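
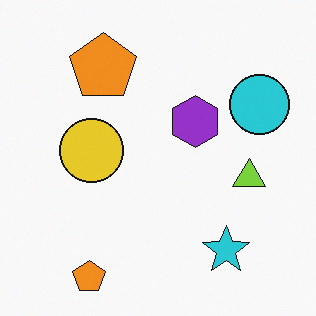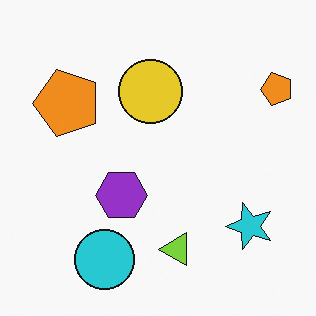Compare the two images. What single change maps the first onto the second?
The second image is the first transposed (reflected across the top-left ↔ bottom-right diagonal).

Shapes have swapped their row and column positions — what was in the top-right is now in the bottom-left — a diagonal reflection.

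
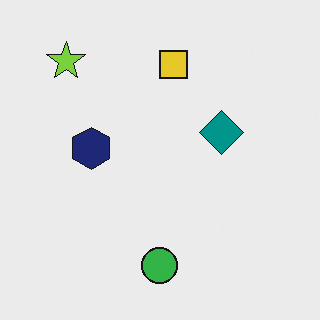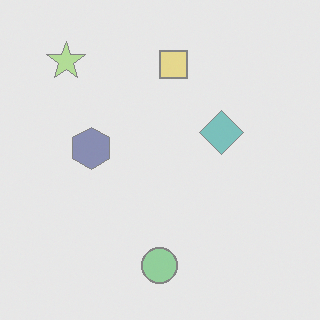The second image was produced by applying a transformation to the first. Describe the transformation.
Washed out (contrast reduced).

Tones are pushed toward mid-grey across the whole image — a global contrast change.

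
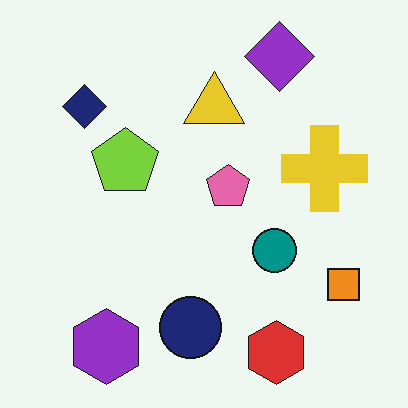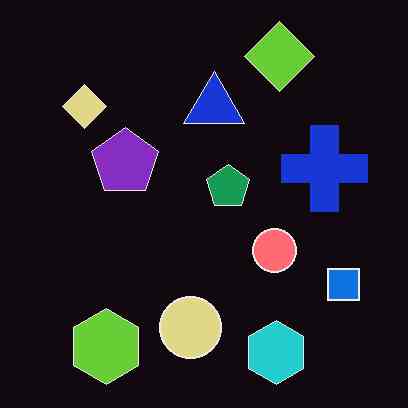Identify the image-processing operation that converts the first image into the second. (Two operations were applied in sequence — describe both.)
It was given moderate JPEG compression, then color-inverted (negative).

Blocky 8×8 compression artifacts appear around shape edges and the flat background shows ringing — characteristic JPEG degradation. The light background has become dark and every shape's color is its complement — a photographic negative.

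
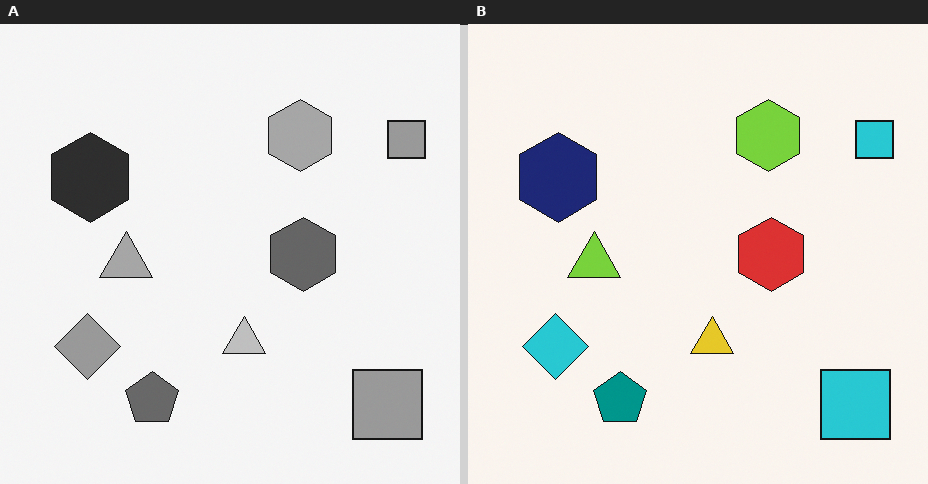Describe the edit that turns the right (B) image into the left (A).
It was converted to grayscale.

All color is removed — every shape is now a shade of grey.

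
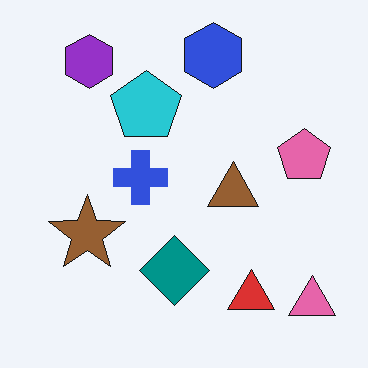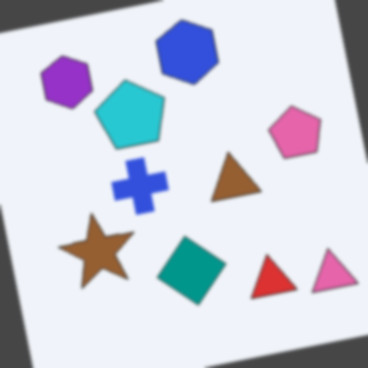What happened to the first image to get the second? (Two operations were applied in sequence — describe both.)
This is the original image rotated counter-clockwise by a small amount, then slightly softened.

Every shape is tilted by the same angle and the image corners show triangular fill wedges — a whole-image rotation by a non-right angle. Shape edges and outlines are uniformly softened across the whole image.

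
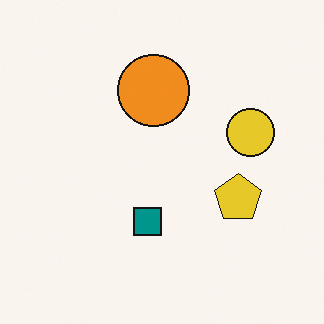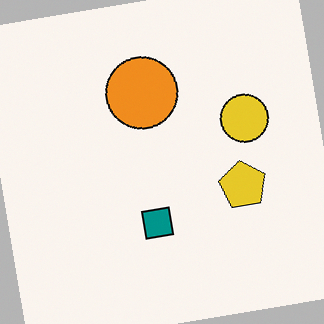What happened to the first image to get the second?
The second image is the first rotated counter-clockwise by a small amount.

Every shape is tilted by the same angle and the image corners show triangular fill wedges — a whole-image rotation by a non-right angle.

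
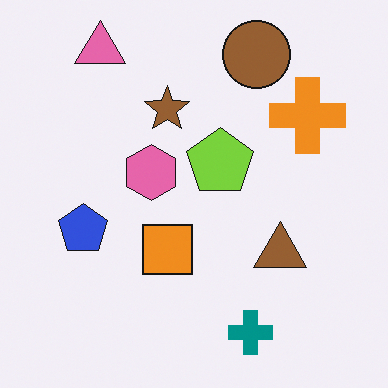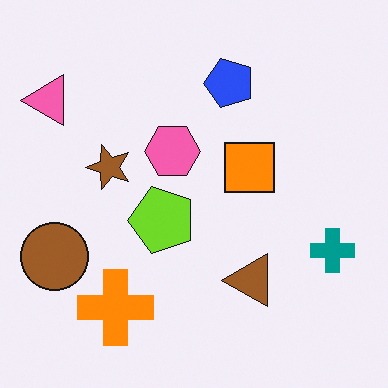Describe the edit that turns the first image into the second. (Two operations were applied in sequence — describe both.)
The second image is the first transposed (reflected across the top-left ↔ bottom-right diagonal), then slightly oversaturated.

Shapes have swapped their row and column positions — what was in the top-right is now in the bottom-left — a diagonal reflection. All colors are more vivid — a global saturation change.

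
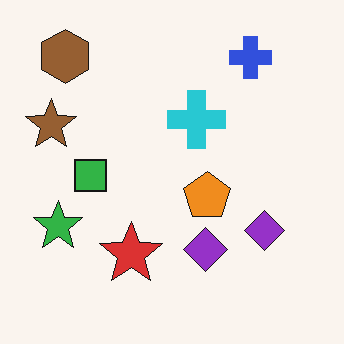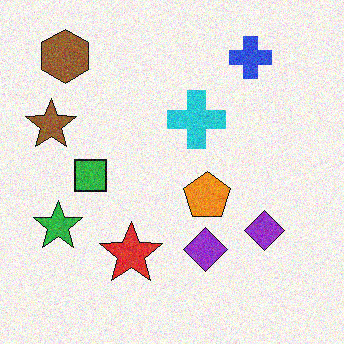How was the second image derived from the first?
The image was degraded with visible gaussian noise.

Random speckle covers the whole image, including the flat background.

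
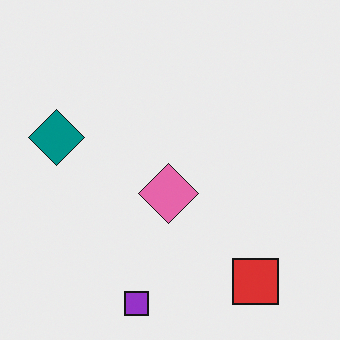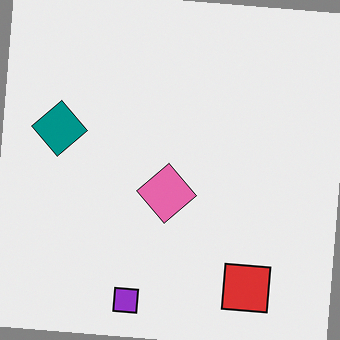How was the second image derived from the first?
The transformation is: rotated clockwise by a few degrees.

Every shape is tilted by the same angle and the image corners show triangular fill wedges — a whole-image rotation by a non-right angle.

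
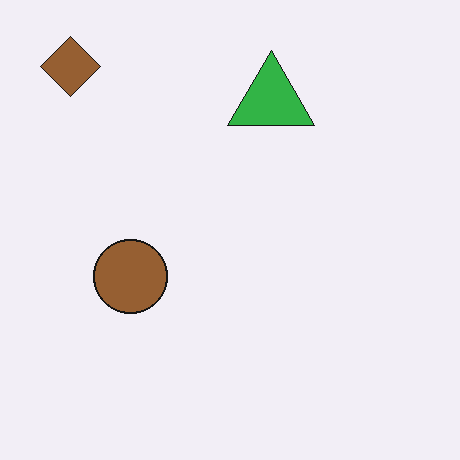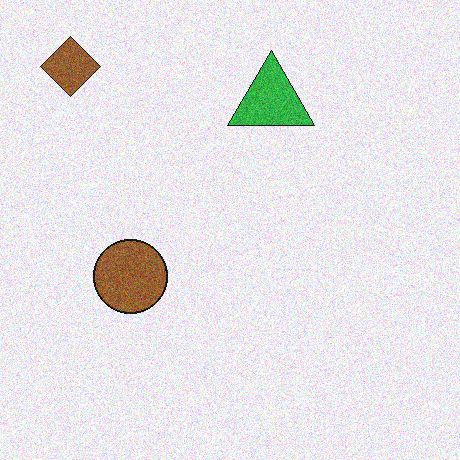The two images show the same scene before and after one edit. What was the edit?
The second image is the first degraded with moderate additive noise.

Random speckle covers the whole image, including the flat background.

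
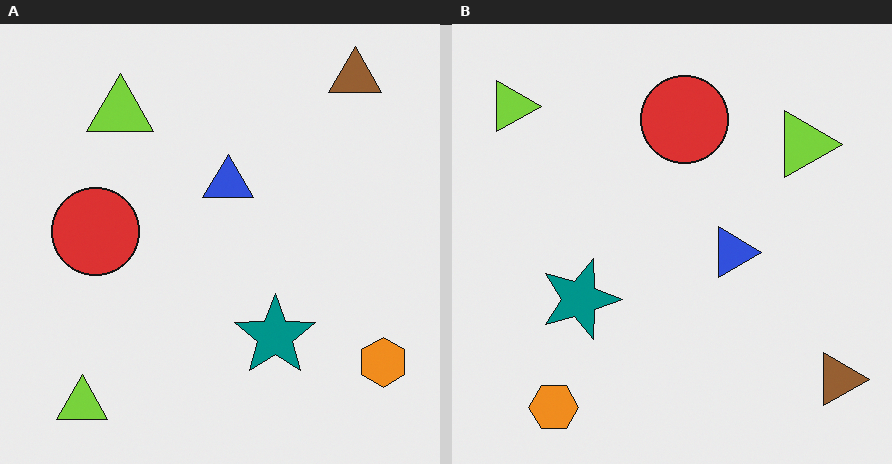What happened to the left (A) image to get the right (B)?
Rotated 90° clockwise.

The brown triangle sits in the top-right of the left (A) image and the bottom-right of the right (B) — consistent with a whole-image 90° clockwise rotation.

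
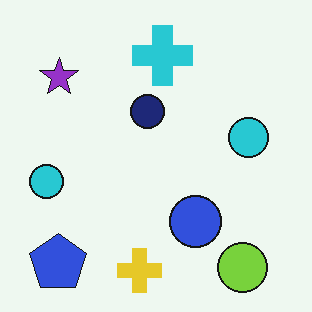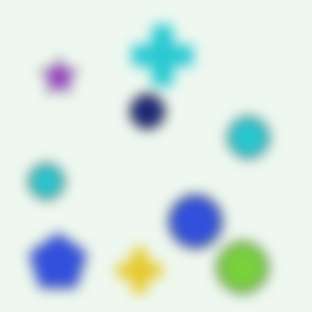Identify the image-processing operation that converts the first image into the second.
Strongly gaussian-blurred.

Shape edges and outlines are uniformly softened across the whole image.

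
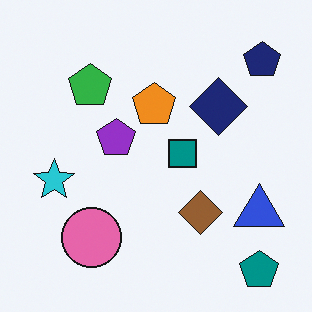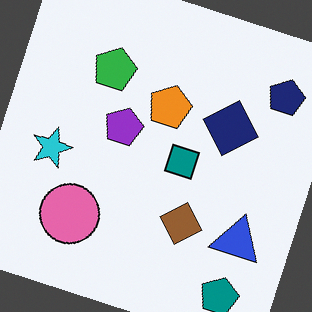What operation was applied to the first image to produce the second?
The transformation is: rotated clockwise by a moderate amount.

Every shape is tilted by the same angle and the image corners show triangular fill wedges — a whole-image rotation by a non-right angle.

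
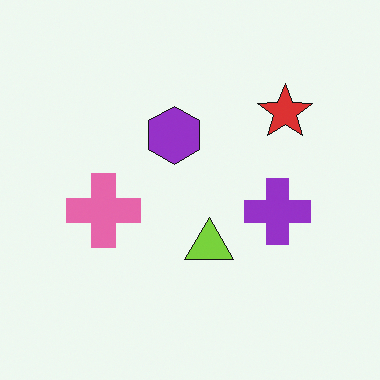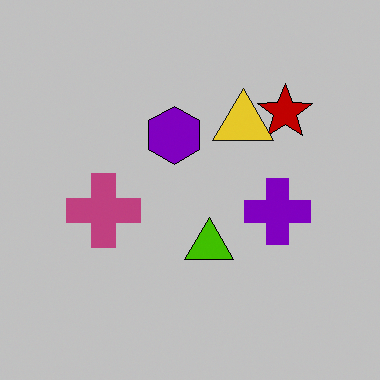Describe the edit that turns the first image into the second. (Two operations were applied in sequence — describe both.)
The image was heavily posterized to just a handful of flat colors, then overlaid with an additional yellow triangle.

Each flat color has snapped to a coarser quantized level — most visibly, the near-white background has dropped to a flat grey. A yellow triangle appears in the second image that is absent from the first.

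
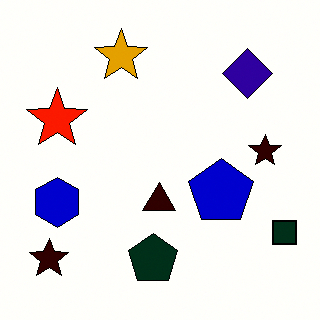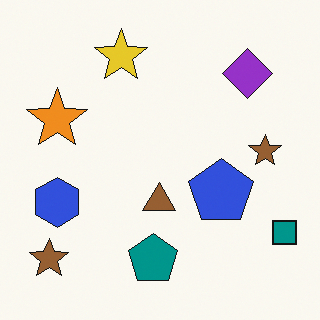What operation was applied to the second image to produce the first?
The image was boosted in contrast.

Tones are pushed away from mid-grey across the whole image — a global contrast change.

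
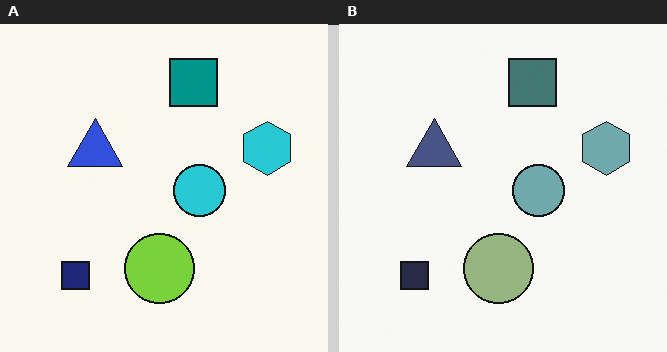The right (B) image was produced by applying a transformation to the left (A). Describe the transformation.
The transformation is: heavily desaturated.

All colors are more muted and greyish — a global saturation change.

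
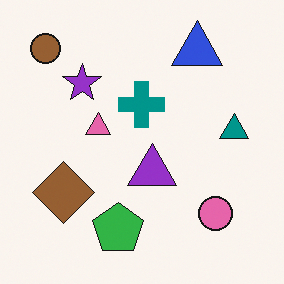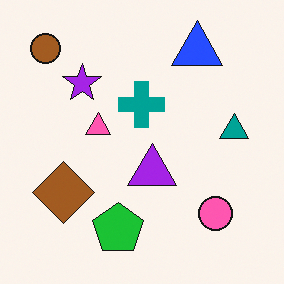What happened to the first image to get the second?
Slightly oversaturated.

All colors are more vivid — a global saturation change.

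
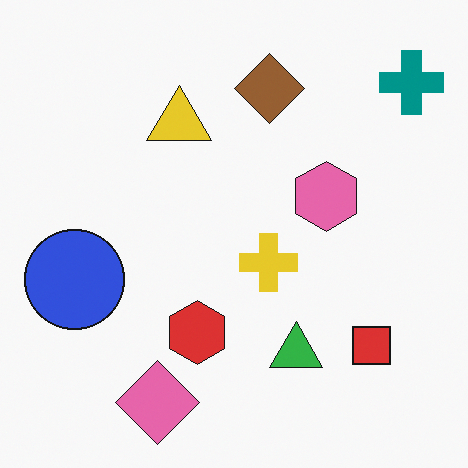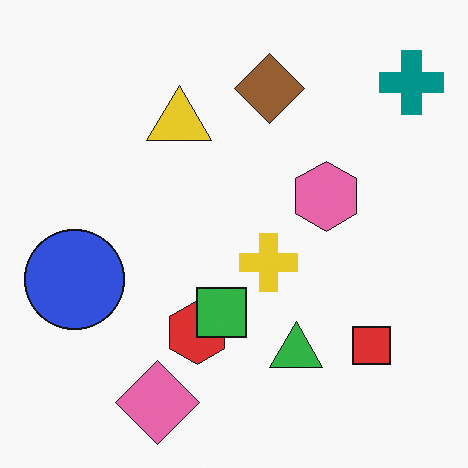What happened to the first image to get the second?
The transformation is: overlaid with an additional green square.

A green square appears in the second image that is absent from the first.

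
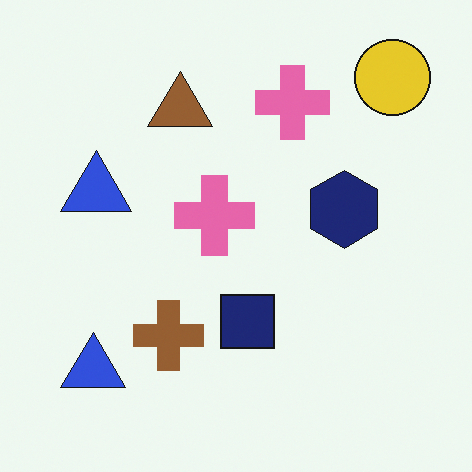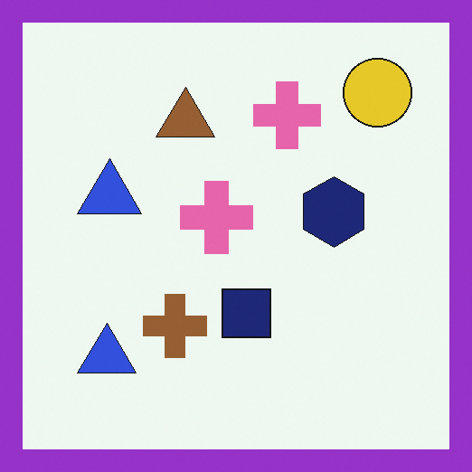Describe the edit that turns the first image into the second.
It was framed with a purple border.

A solid purple frame runs around the edge of the second image, with the content slightly shrunk inside it.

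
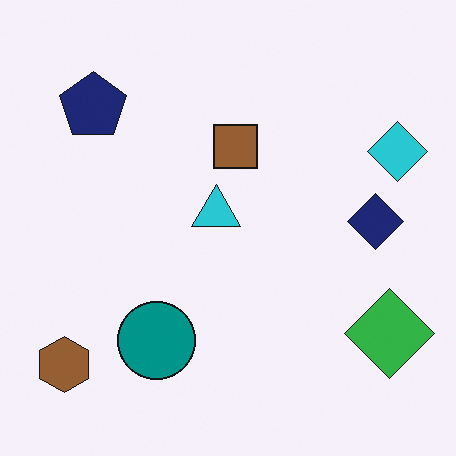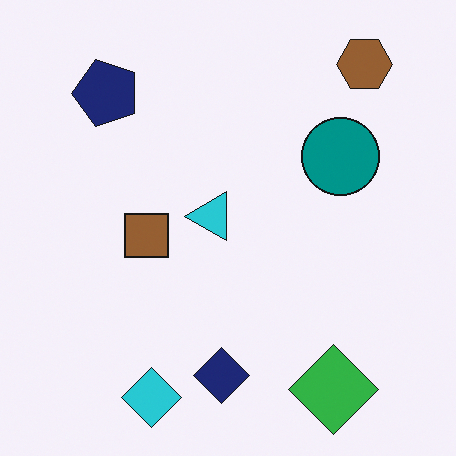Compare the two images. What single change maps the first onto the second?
The second image is the first transposed (reflected across the top-left ↔ bottom-right diagonal).

Shapes have swapped their row and column positions — what was in the top-right is now in the bottom-left — a diagonal reflection.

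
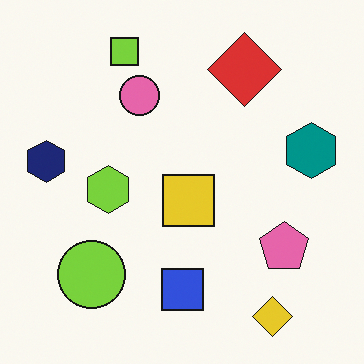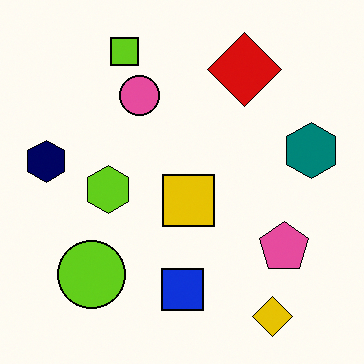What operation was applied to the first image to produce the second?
The transformation is: given slightly increased contrast.

Tones are pushed away from mid-grey across the whole image — a global contrast change.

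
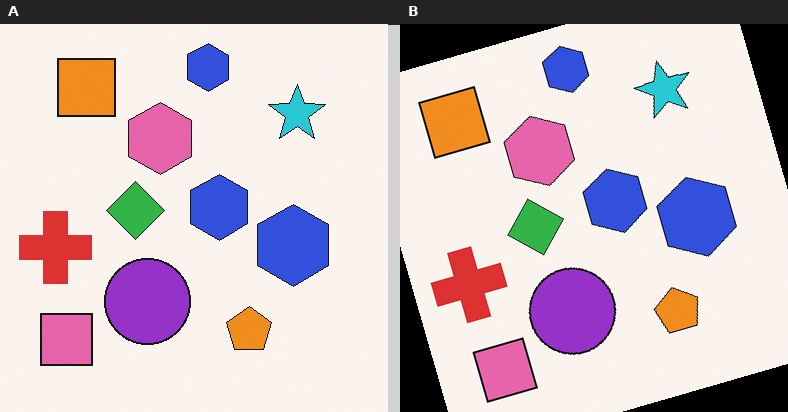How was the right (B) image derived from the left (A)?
The transformation is: rotated counter-clockwise by a moderate amount.

Every shape is tilted by the same angle and the image corners show triangular fill wedges — a whole-image rotation by a non-right angle.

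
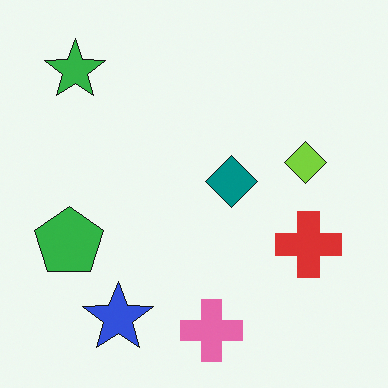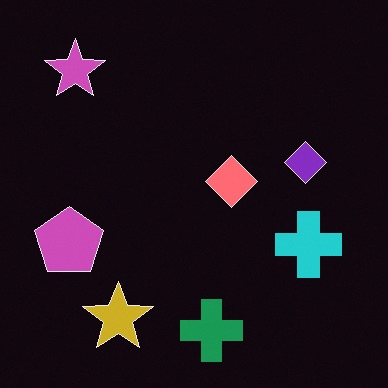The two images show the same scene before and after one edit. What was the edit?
It was color-inverted (negative).

The light background has become dark and every shape's color is its complement — a photographic negative.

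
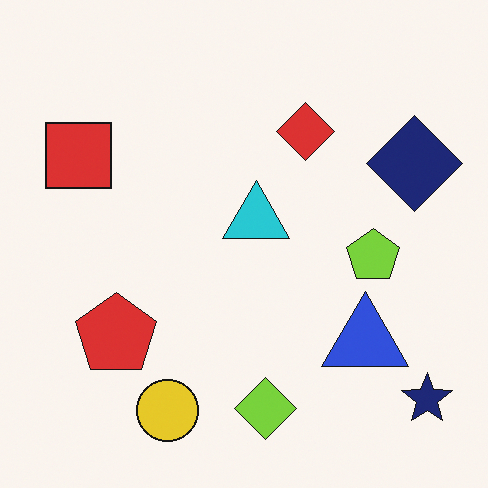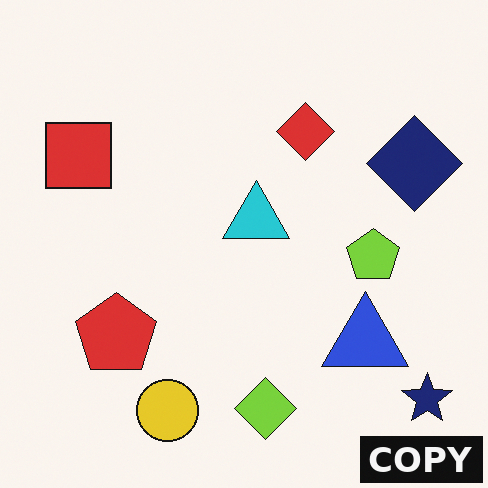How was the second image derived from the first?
The transformation is: watermarked with the text "COPY" in the lower-right corner.

A dark label reading "COPY" appears in the lower-right corner.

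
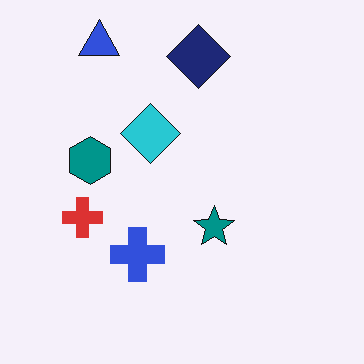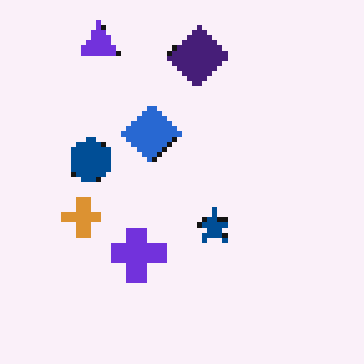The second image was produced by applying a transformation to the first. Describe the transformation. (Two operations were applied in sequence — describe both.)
It was hue-shifted slightly, then lightly pixelated (a mild mosaic effect).

Every shape's color has rotated by the same amount around the hue wheel — a uniform hue shift. Shapes are reduced to large square blocks; fine edges and outlines are lost — a downscale-then-upscale (mosaic) effect.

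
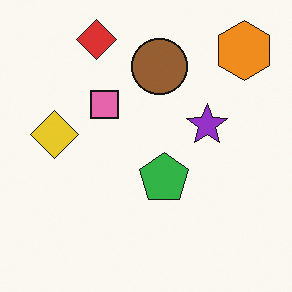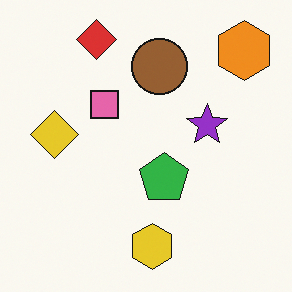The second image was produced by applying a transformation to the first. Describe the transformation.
Overlaid with an additional yellow hexagon.

A yellow hexagon appears in the second image that is absent from the first.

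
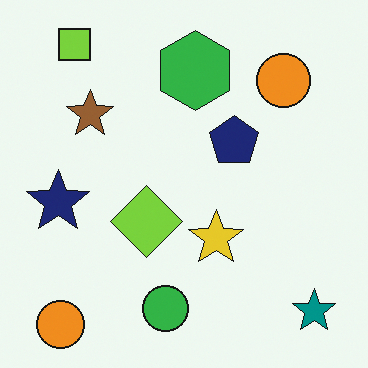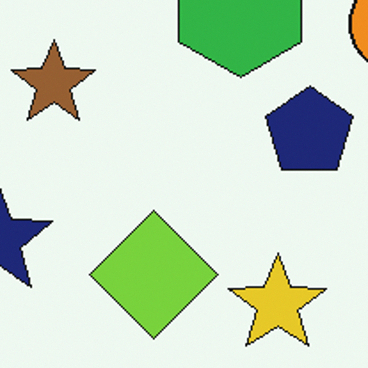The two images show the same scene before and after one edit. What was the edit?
Cropped to a noticeably smaller region and rescaled.

The visible shapes are larger and the field of view is narrower; shapes near the original edges may be partly or wholly outside the frame — a crop-and-rescale.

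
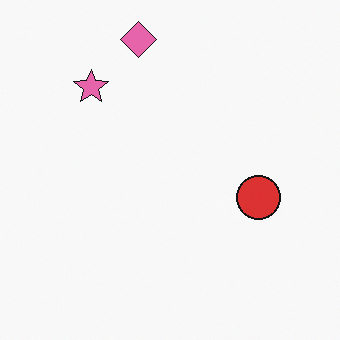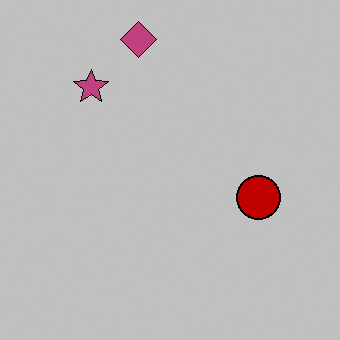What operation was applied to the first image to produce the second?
The second image is the first aggressively posterized.

Each flat color has snapped to a coarser quantized level — most visibly, the near-white background has dropped to a flat grey.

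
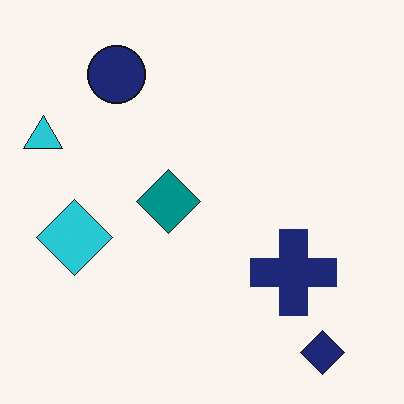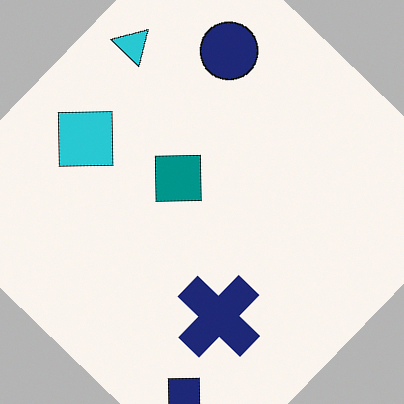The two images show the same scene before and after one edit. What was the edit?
The image was rotated clockwise by a large amount — several tens of degrees.

Every shape is tilted by the same angle and the image corners show triangular fill wedges — a whole-image rotation by a non-right angle.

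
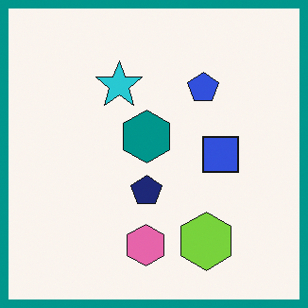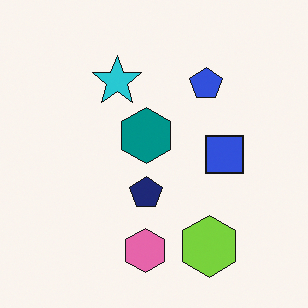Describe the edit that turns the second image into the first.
It was framed with a teal border.

A solid teal frame runs around the edge of the first image, with the content slightly shrunk inside it.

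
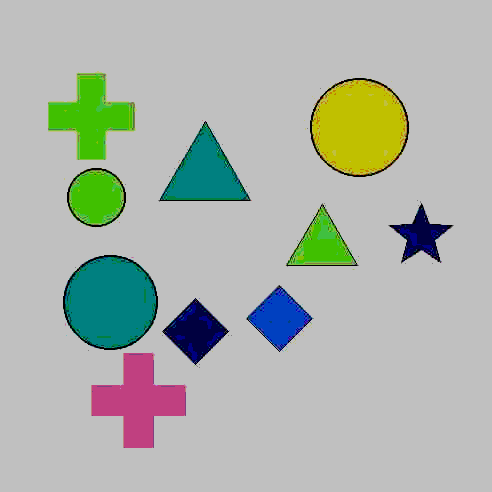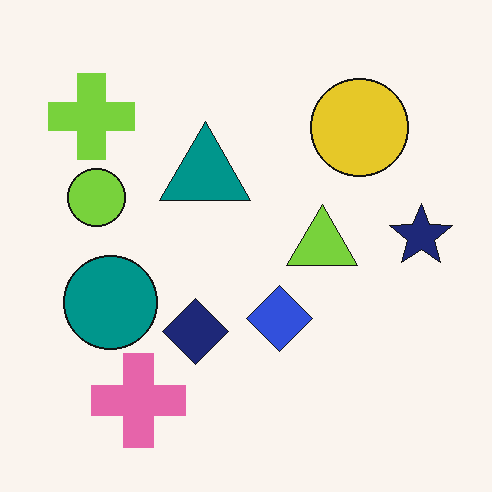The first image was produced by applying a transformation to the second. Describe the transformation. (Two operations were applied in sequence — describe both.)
It was heavily JPEG-compressed with obvious blocking artifacts, then heavily posterized to just a handful of flat colors.

Blocky 8×8 compression artifacts appear around shape edges and the flat background shows ringing — characteristic JPEG degradation. Each flat color has snapped to a coarser quantized level — most visibly, the near-white background has dropped to a flat grey.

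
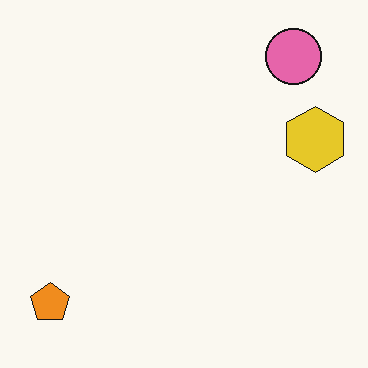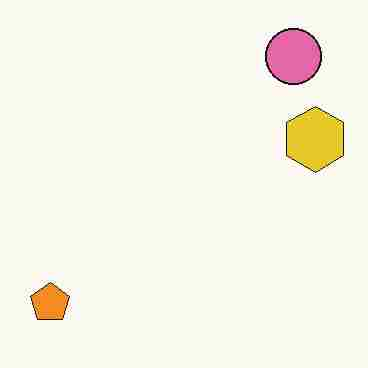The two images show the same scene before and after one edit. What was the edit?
It was degraded with heavy JPEG compression.

Blocky 8×8 compression artifacts appear around shape edges and the flat background shows ringing — characteristic JPEG degradation.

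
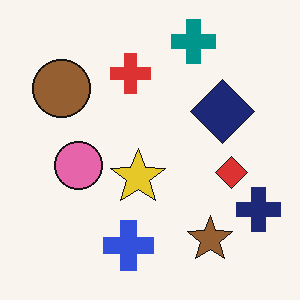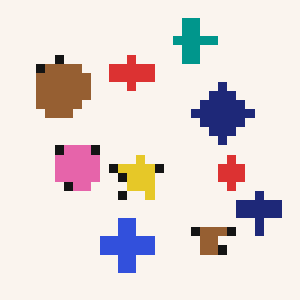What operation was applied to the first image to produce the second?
This is the original image heavily pixelated into large blocks.

Shapes are reduced to large square blocks; fine edges and outlines are lost — a downscale-then-upscale (mosaic) effect.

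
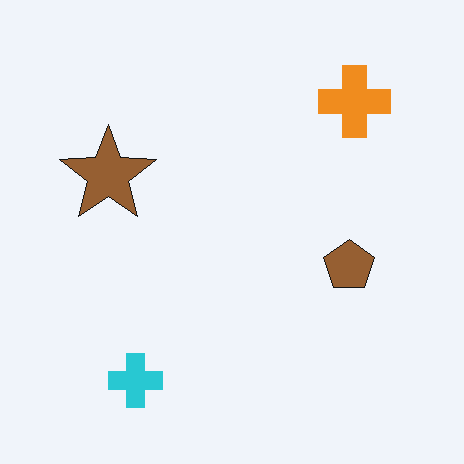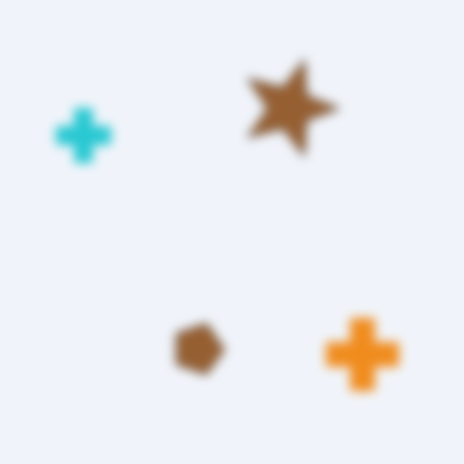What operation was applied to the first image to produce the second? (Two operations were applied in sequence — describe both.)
The transformation is: rotated 90° clockwise, then strongly gaussian-blurred.

The orange cross sits in the top-right of the first image and the bottom-right of the second — consistent with a whole-image 90° clockwise rotation. Shape edges and outlines are uniformly softened across the whole image.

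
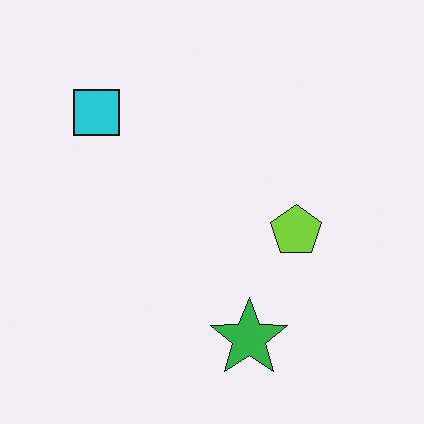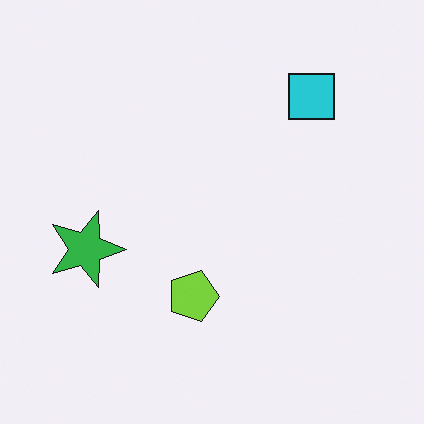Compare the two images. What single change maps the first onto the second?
The second image is the first rotated 90° clockwise.

The cyan square sits in the top-left of the first image and the top-right of the second — consistent with a whole-image 90° clockwise rotation.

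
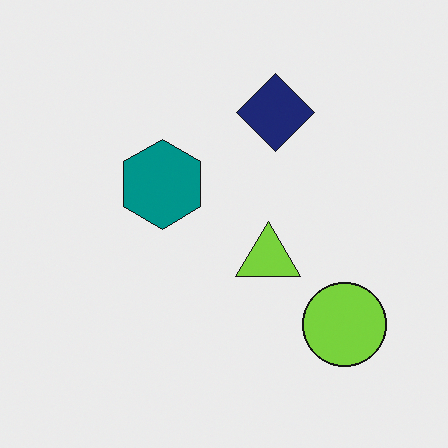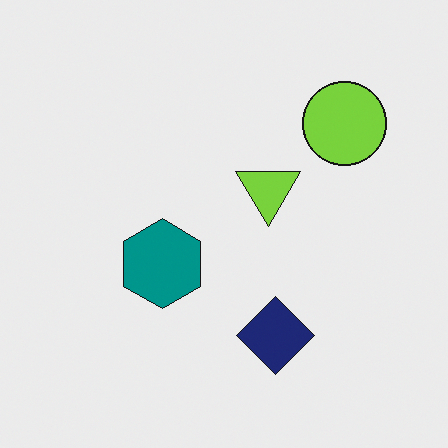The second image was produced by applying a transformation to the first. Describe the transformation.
Flipped vertically (top ↔ bottom).

The navy diamond is in the top of the first image and the bottom of the second — shapes on opposite sides of the horizontal midline have swapped in a mirror flip.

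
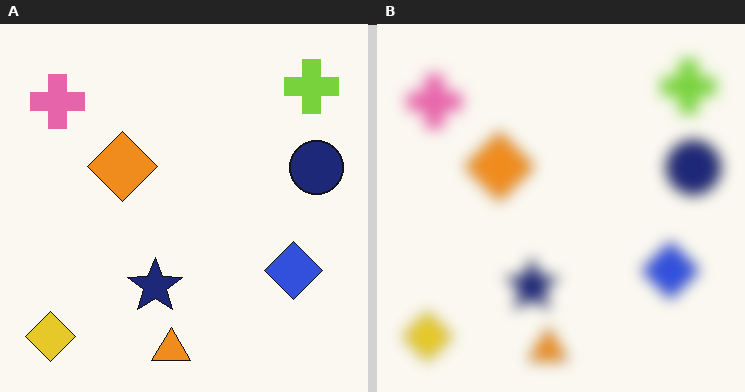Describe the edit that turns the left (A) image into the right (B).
The transformation is: strongly gaussian-blurred.

Shape edges and outlines are uniformly softened across the whole image.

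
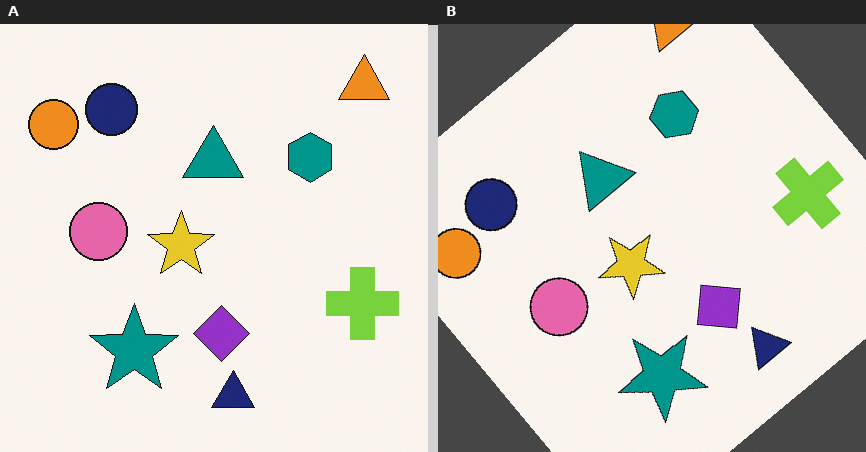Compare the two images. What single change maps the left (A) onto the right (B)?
The transformation is: rotated counter-clockwise by a large amount — several tens of degrees.

Every shape is tilted by the same angle and the image corners show triangular fill wedges — a whole-image rotation by a non-right angle.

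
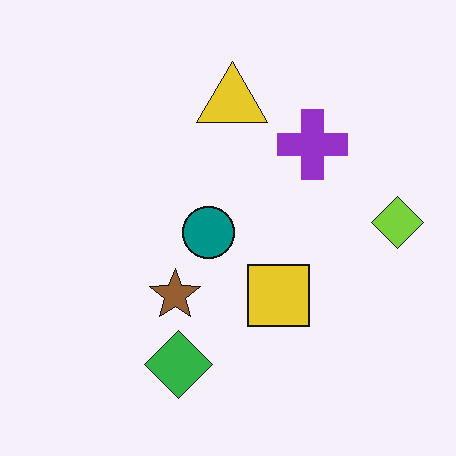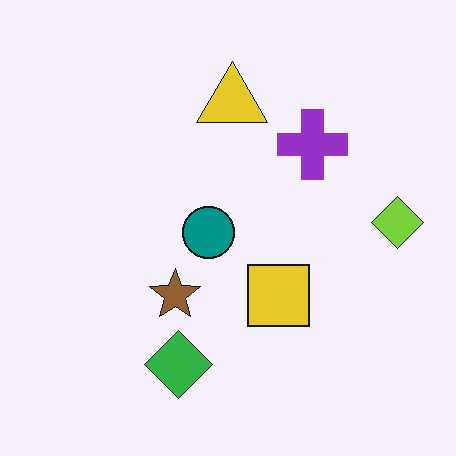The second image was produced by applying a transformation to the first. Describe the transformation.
The image was given moderate JPEG compression.

Blocky 8×8 compression artifacts appear around shape edges and the flat background shows ringing — characteristic JPEG degradation.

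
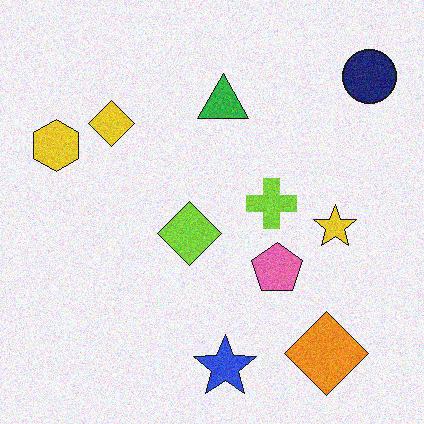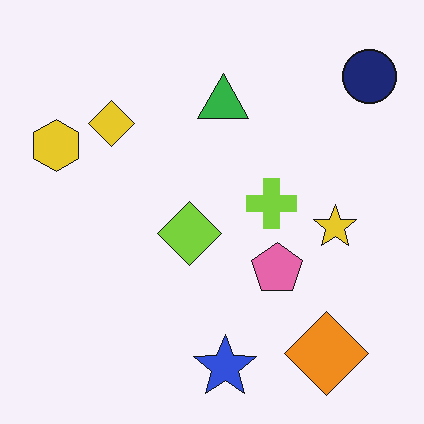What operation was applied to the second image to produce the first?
It was degraded with moderate additive noise.

Random speckle covers the whole image, including the flat background.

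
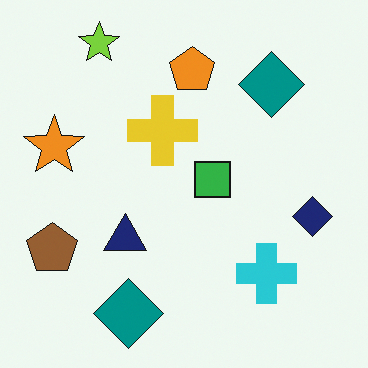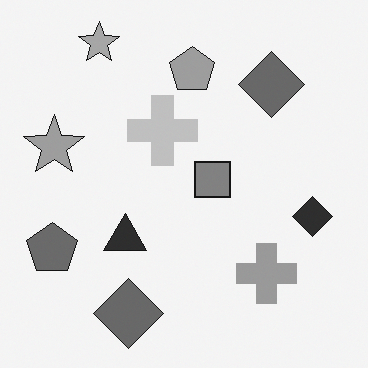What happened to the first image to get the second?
The image was converted to grayscale.

All color is removed — every shape is now a shade of grey.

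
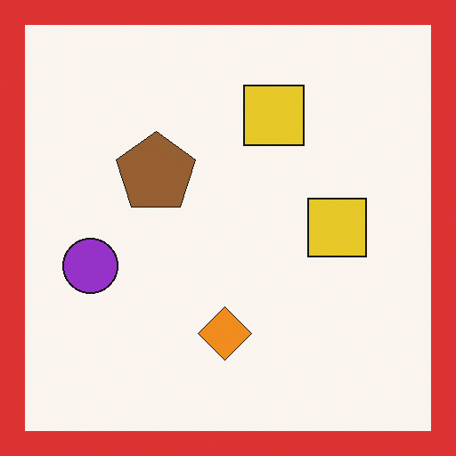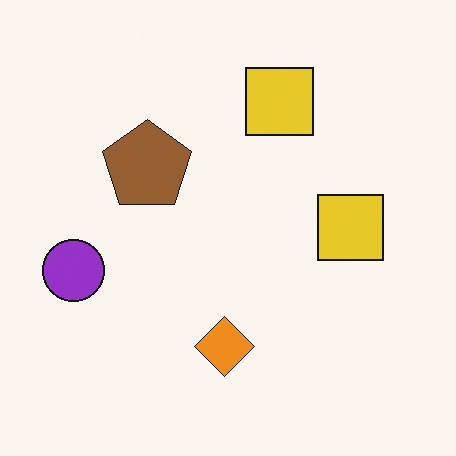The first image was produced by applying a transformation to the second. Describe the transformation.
The image was framed with a red border.

A solid red frame runs around the edge of the first image, with the content slightly shrunk inside it.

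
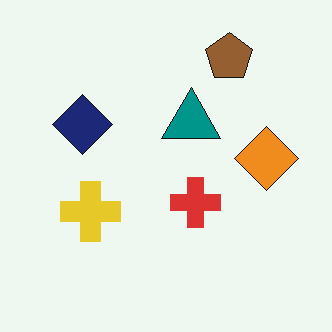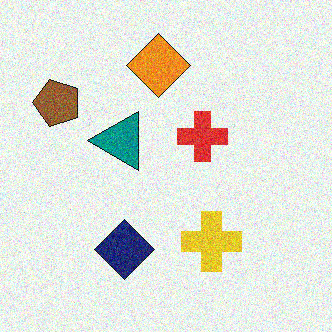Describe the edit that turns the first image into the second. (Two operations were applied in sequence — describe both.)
This is the original image rotated 90° counter-clockwise, then degraded with moderate additive noise.

The brown pentagon sits in the top-right of the first image and the top-left of the second — consistent with a whole-image 90° counter-clockwise rotation. Random speckle covers the whole image, including the flat background.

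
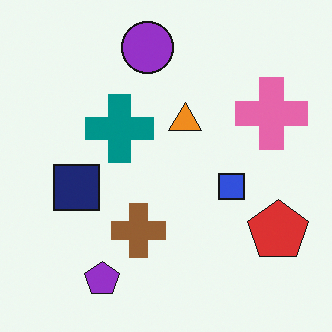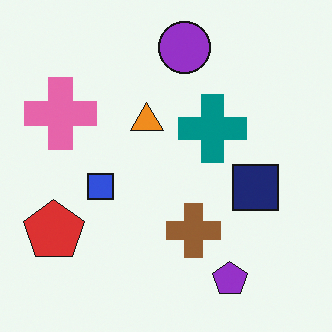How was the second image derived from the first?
The image was flipped horizontally (left ↔ right).

The red pentagon is in the bottom-right of the first image and the bottom-left of the second — shapes on opposite sides of the vertical midline have swapped in a mirror flip.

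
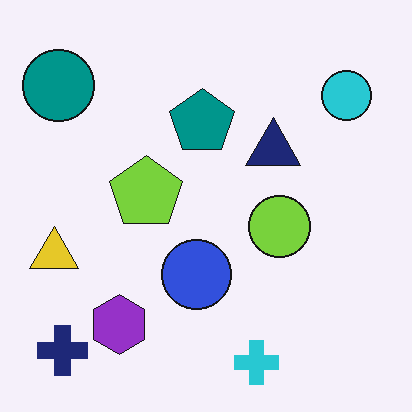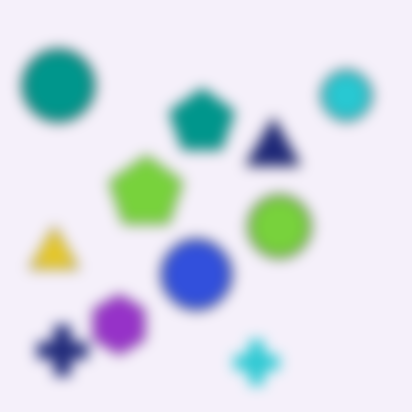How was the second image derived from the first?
Strongly gaussian-blurred.

Shape edges and outlines are uniformly softened across the whole image.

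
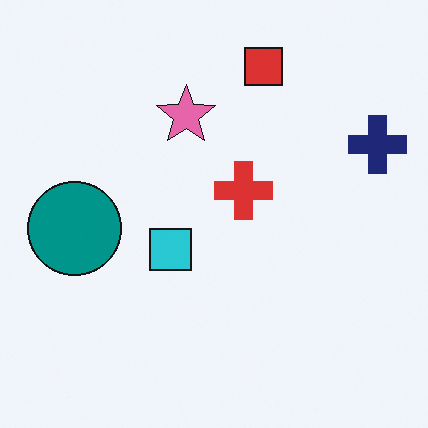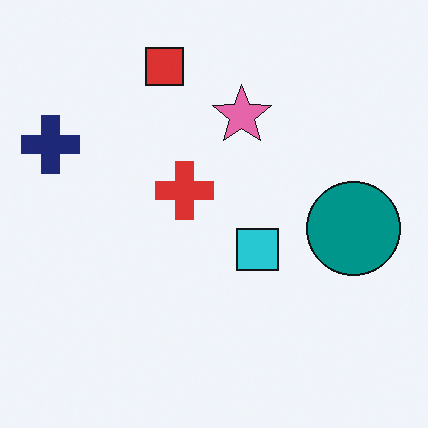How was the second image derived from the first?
The second image is the first flipped horizontally (left ↔ right).

The navy cross is in the right of the first image and the left of the second — shapes on opposite sides of the vertical midline have swapped in a mirror flip.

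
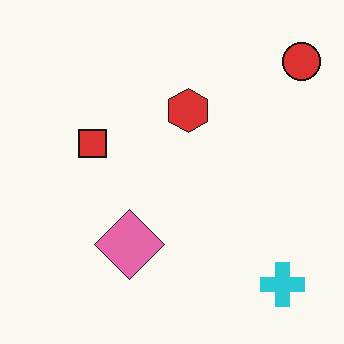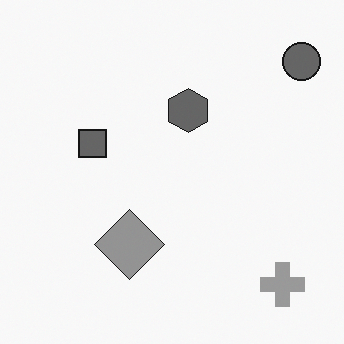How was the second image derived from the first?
The transformation is: converted to grayscale.

All color is removed — every shape is now a shade of grey.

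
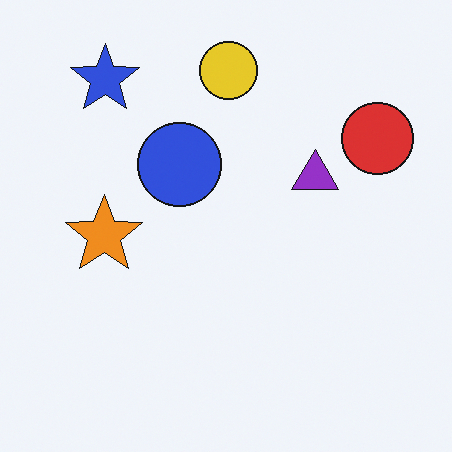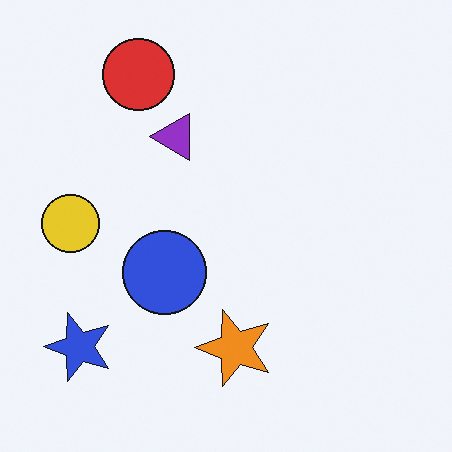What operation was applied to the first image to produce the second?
The transformation is: rotated 90° counter-clockwise.

The blue star sits in the top-left of the first image and the bottom-left of the second — consistent with a whole-image 90° counter-clockwise rotation.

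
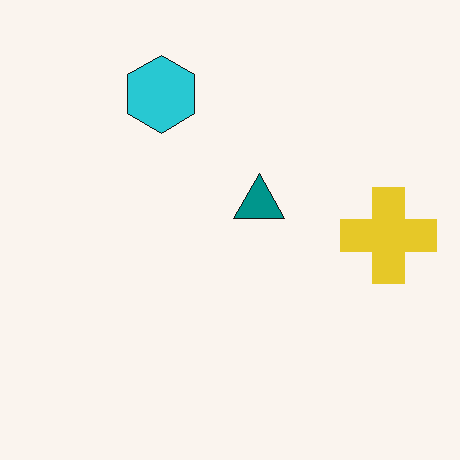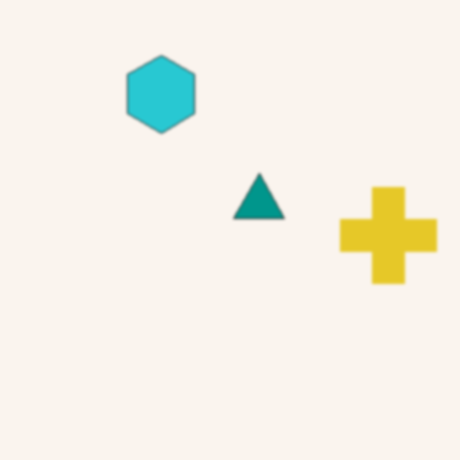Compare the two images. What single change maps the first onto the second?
Given a subtle gaussian blur.

Shape edges and outlines are uniformly softened across the whole image.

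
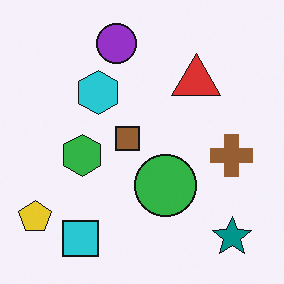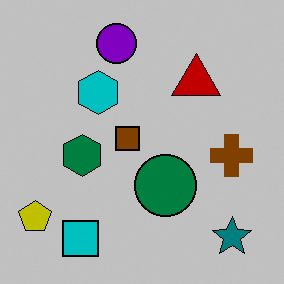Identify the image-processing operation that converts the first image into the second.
It was heavily posterized to just a handful of flat colors.

Each flat color has snapped to a coarser quantized level — most visibly, the near-white background has dropped to a flat grey.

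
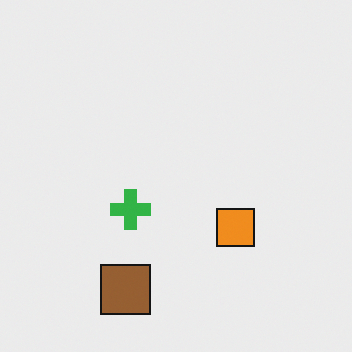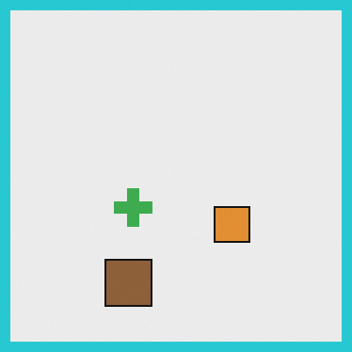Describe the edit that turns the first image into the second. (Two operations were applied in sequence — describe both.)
The transformation is: slightly desaturated, then framed with a cyan border.

All colors are more muted and greyish — a global saturation change. A solid cyan frame runs around the edge of the second image, with the content slightly shrunk inside it.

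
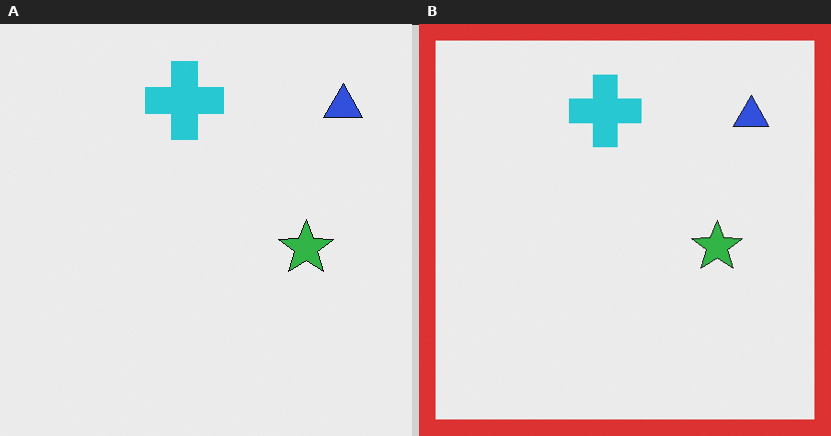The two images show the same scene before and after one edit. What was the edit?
It was framed with a red border.

A solid red frame runs around the edge of the right (B) image, with the content slightly shrunk inside it.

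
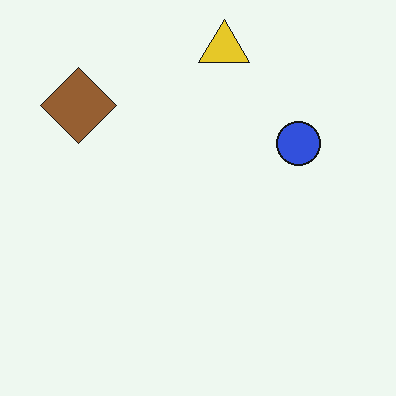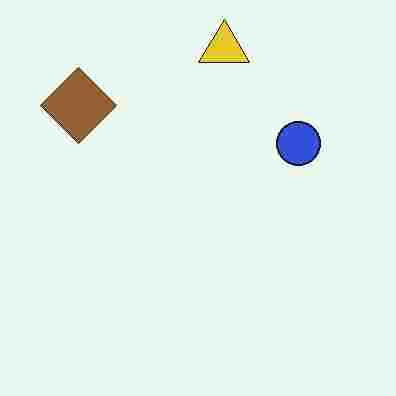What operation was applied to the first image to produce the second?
It was heavily JPEG-compressed with obvious blocking artifacts.

Blocky 8×8 compression artifacts appear around shape edges and the flat background shows ringing — characteristic JPEG degradation.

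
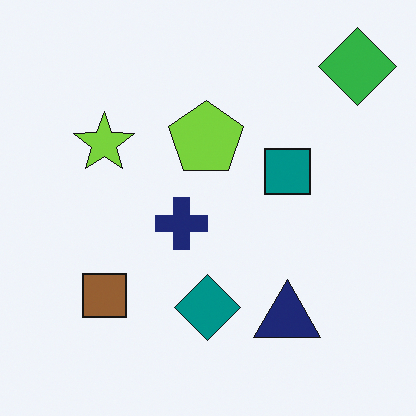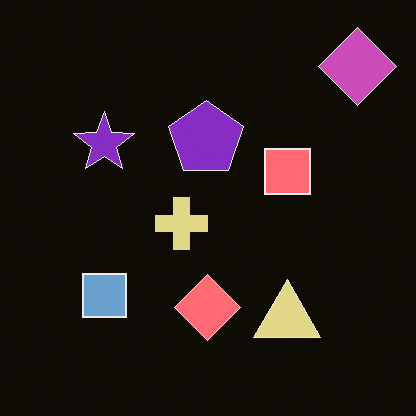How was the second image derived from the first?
The second image is the first color-inverted (negative).

The light background has become dark and every shape's color is its complement — a photographic negative.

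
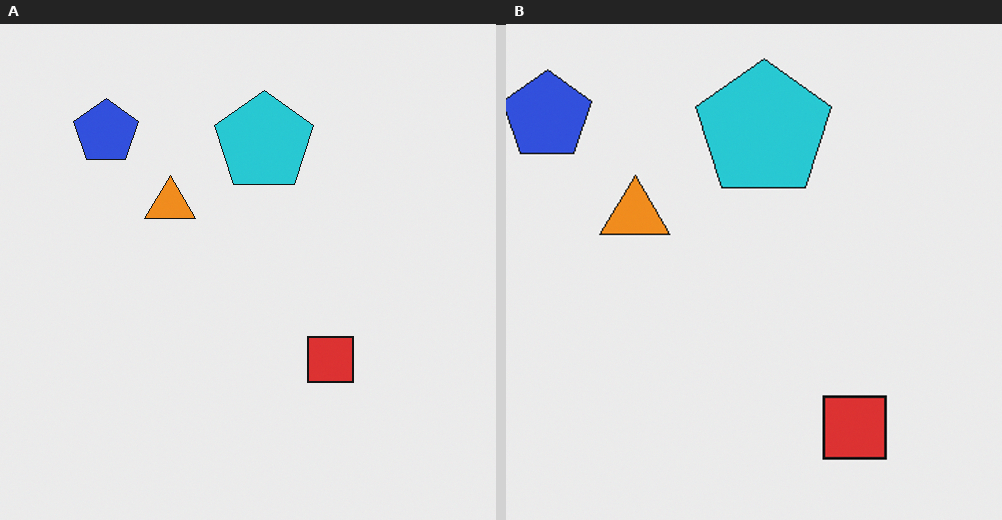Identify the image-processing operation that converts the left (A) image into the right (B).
This is the original image cropped to a modestly smaller region and rescaled.

The visible shapes are larger and the field of view is narrower; shapes near the original edges may be partly or wholly outside the frame — a crop-and-rescale.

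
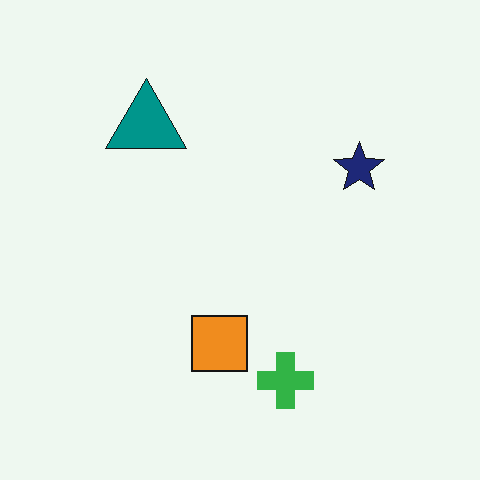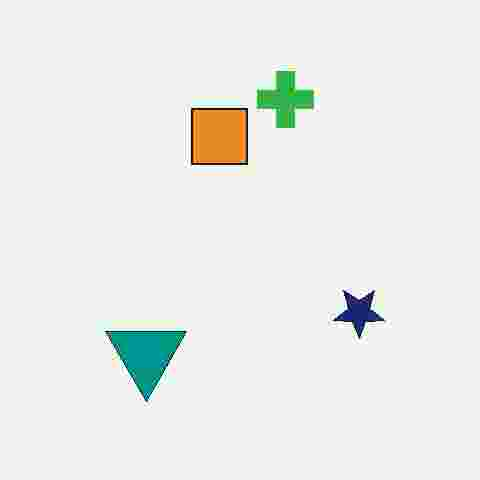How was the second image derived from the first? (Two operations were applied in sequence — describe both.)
This is the original image flipped vertically (top ↔ bottom), then heavily JPEG-compressed with obvious blocking artifacts.

The green cross is in the bottom of the first image and the top of the second — shapes on opposite sides of the horizontal midline have swapped in a mirror flip. Blocky 8×8 compression artifacts appear around shape edges and the flat background shows ringing — characteristic JPEG degradation.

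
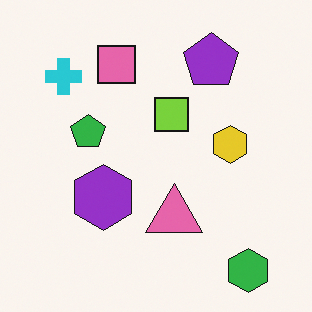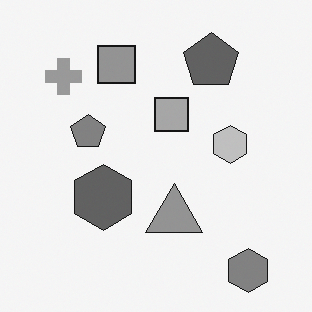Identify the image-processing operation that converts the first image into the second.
The image was converted to grayscale.

All color is removed — every shape is now a shade of grey.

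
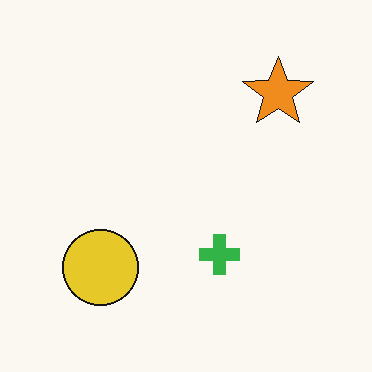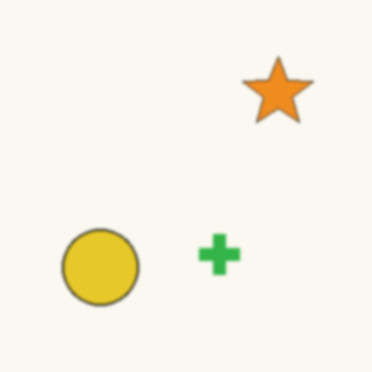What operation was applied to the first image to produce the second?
The transformation is: slightly softened.

Shape edges and outlines are uniformly softened across the whole image.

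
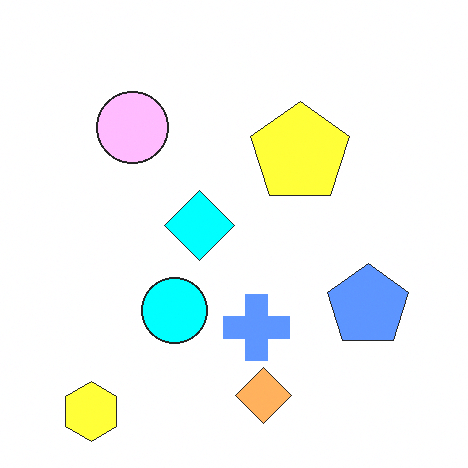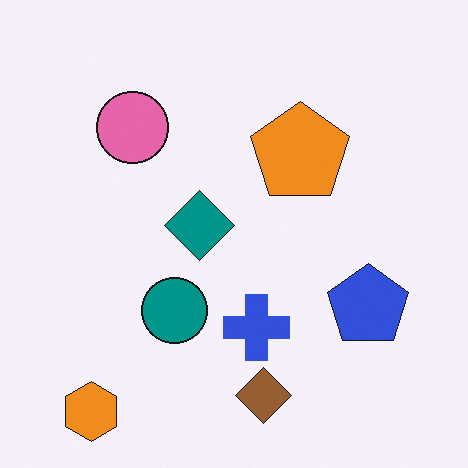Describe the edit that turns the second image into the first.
Brightened a lot.

Every pixel — background and shapes alike — is uniformly brightened.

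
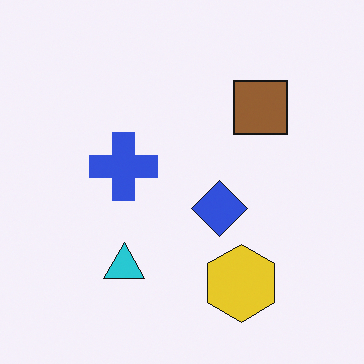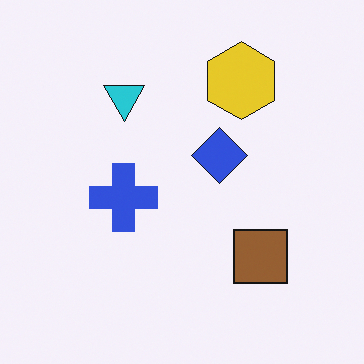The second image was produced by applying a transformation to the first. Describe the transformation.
The transformation is: flipped vertically (top ↔ bottom).

The yellow hexagon is in the bottom of the first image and the top of the second — shapes on opposite sides of the horizontal midline have swapped in a mirror flip.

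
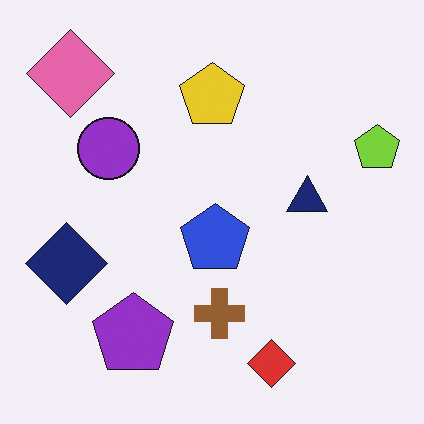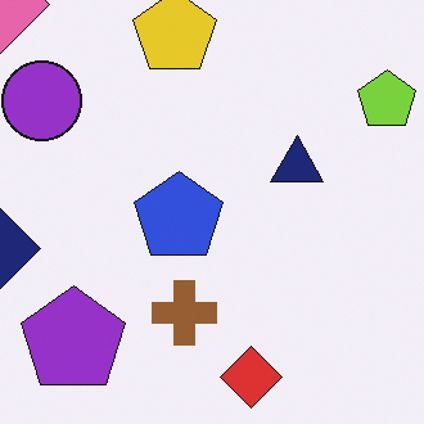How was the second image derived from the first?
The transformation is: cropped to a modestly smaller region and rescaled.

The visible shapes are larger and the field of view is narrower; shapes near the original edges may be partly or wholly outside the frame — a crop-and-rescale.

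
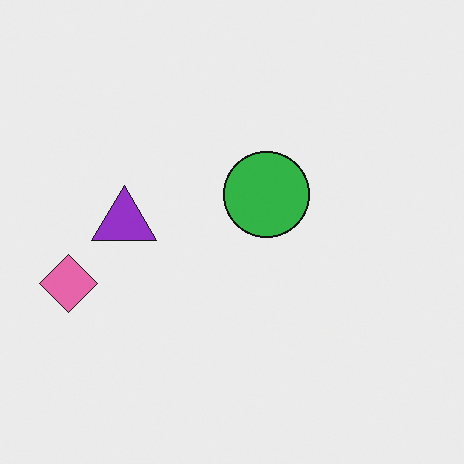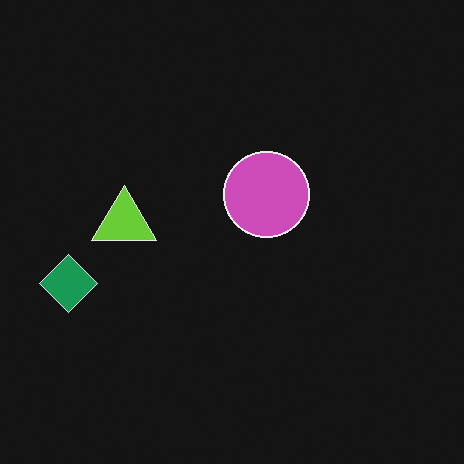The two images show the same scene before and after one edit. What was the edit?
Color-inverted (negative).

The light background has become dark and every shape's color is its complement — a photographic negative.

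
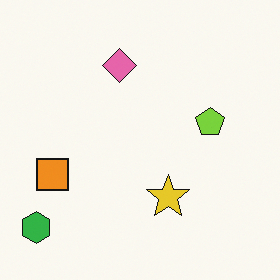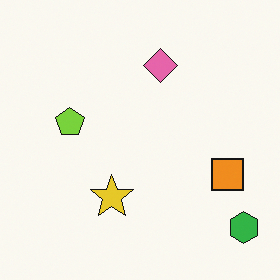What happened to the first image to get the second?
The image was flipped horizontally (left ↔ right).

The green hexagon is in the bottom-left of the first image and the bottom-right of the second — shapes on opposite sides of the vertical midline have swapped in a mirror flip.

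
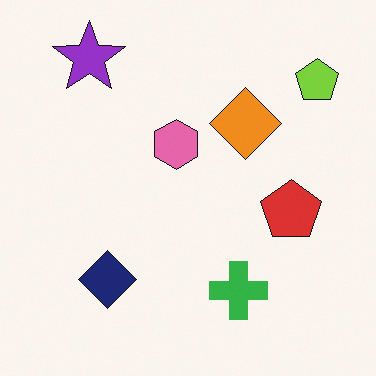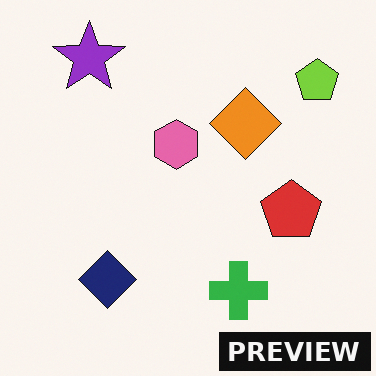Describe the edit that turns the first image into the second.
It was watermarked with the text "PREVIEW" in the lower-right corner.

A dark label reading "PREVIEW" appears in the lower-right corner.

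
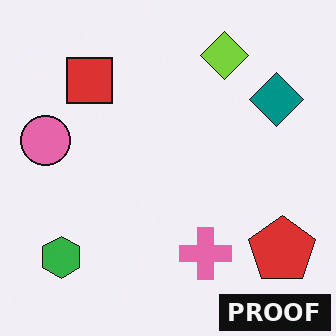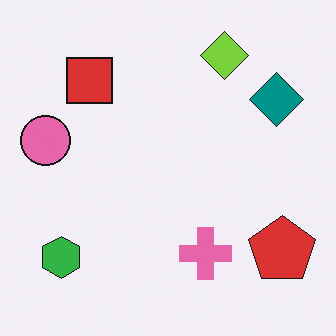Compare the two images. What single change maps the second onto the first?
The image was watermarked with the text "PROOF" in the lower-right corner.

A dark label reading "PROOF" appears in the lower-right corner.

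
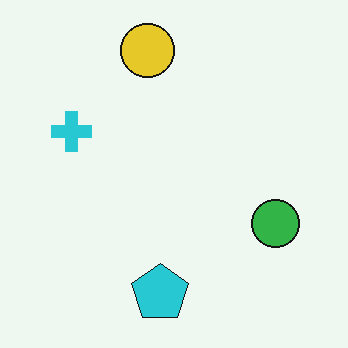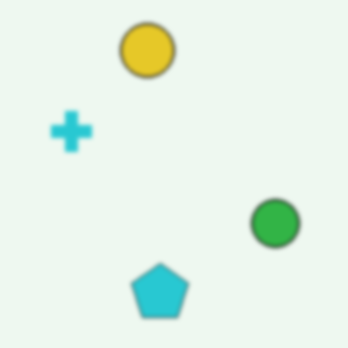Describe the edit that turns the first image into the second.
The image was lightly blurred.

Shape edges and outlines are uniformly softened across the whole image.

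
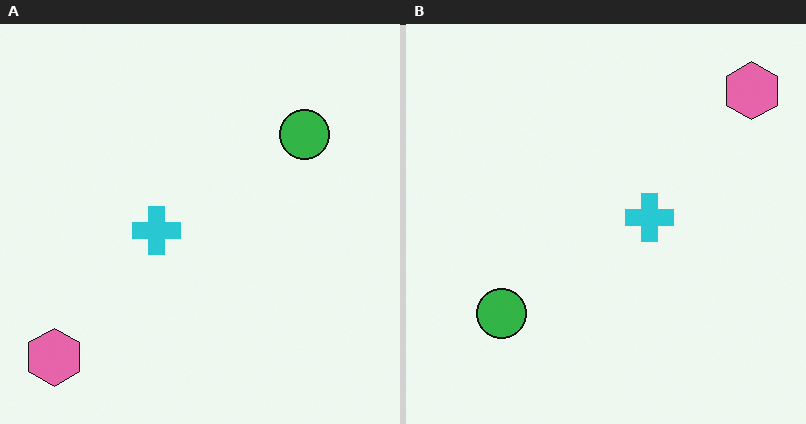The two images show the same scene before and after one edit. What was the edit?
The right (B) image is the left (A) rotated 180°.

The pink hexagon sits in the bottom-left of the left (A) image and the top-right of the right (B) — consistent with a whole-image 180° rotation.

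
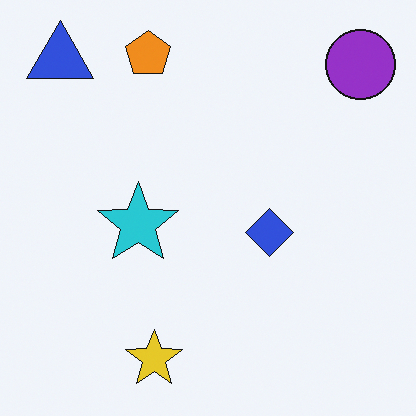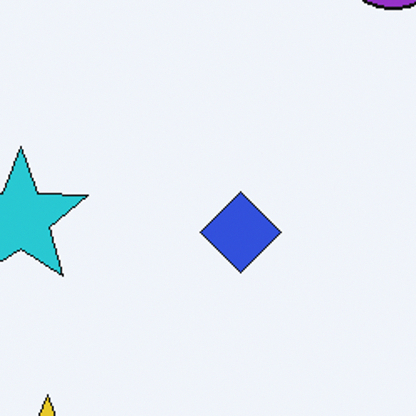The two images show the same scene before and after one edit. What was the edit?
The transformation is: cropped tightly and scaled back up.

The visible shapes are larger and the field of view is narrower; shapes near the original edges may be partly or wholly outside the frame — a crop-and-rescale.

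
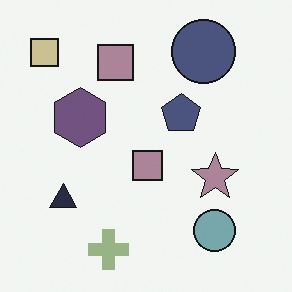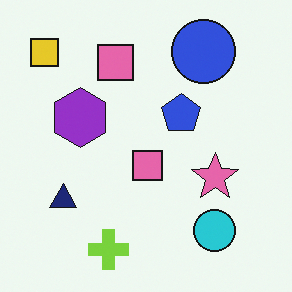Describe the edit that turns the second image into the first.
The first image is the second heavily desaturated.

All colors are more muted and greyish — a global saturation change.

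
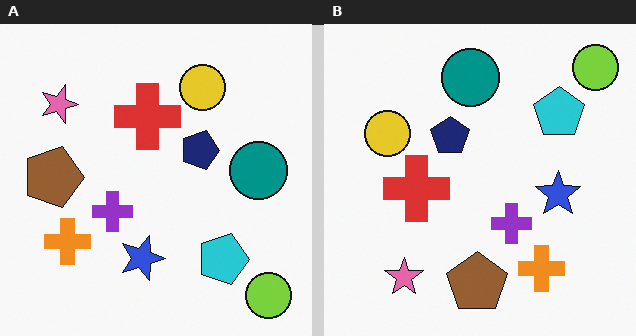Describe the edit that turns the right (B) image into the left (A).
It was rotated 90° clockwise.

The lime circle sits in the top-right of the right (B) image and the bottom-right of the left (A) — consistent with a whole-image 90° clockwise rotation.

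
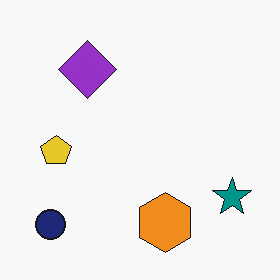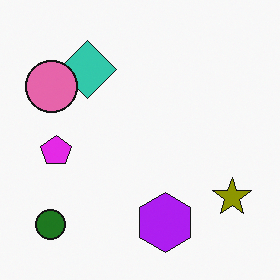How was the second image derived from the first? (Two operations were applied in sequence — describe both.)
The image was hue-shifted through roughly half the color wheel, then overlaid with an additional pink circle.

Every shape's color has rotated by the same amount around the hue wheel — a uniform hue shift. A pink circle appears in the second image that is absent from the first.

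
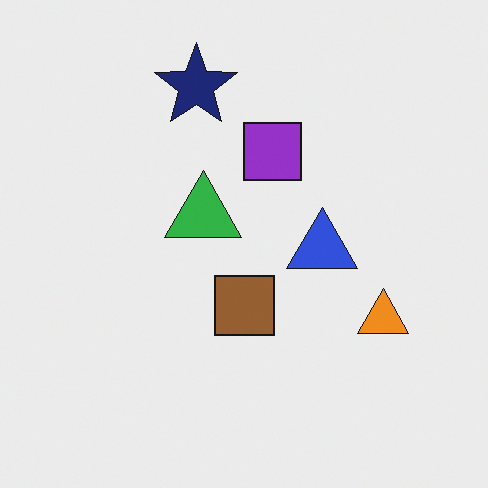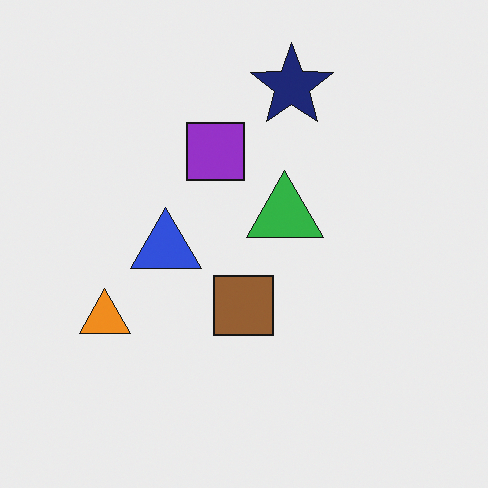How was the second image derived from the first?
The second image is the first flipped horizontally (left ↔ right).

The orange triangle is in the right of the first image and the left of the second — shapes on opposite sides of the vertical midline have swapped in a mirror flip.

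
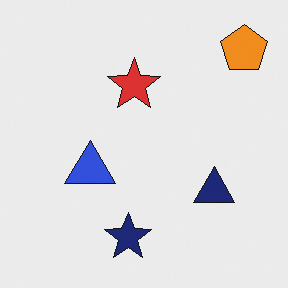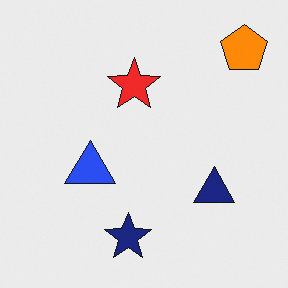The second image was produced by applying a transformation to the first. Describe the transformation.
Slightly oversaturated.

All colors are more vivid — a global saturation change.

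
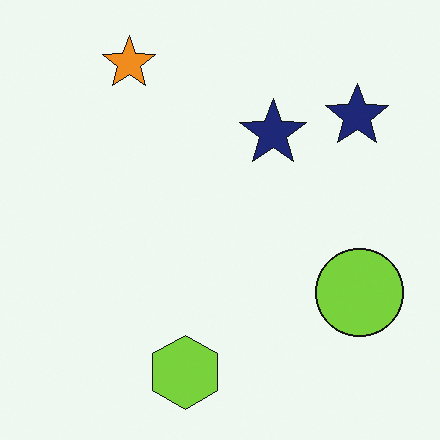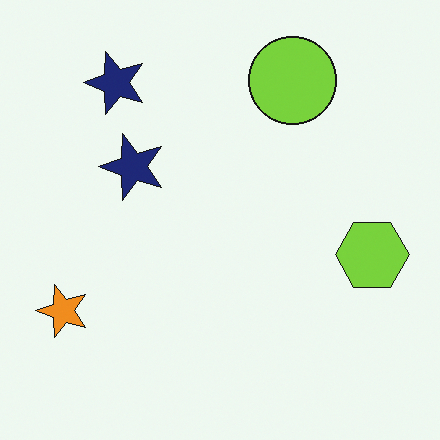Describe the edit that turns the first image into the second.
Rotated 90° counter-clockwise.

The orange star sits in the top-left of the first image and the bottom-left of the second — consistent with a whole-image 90° counter-clockwise rotation.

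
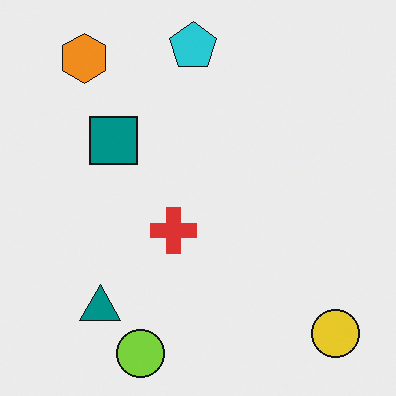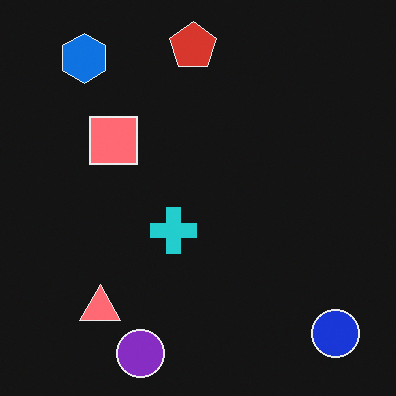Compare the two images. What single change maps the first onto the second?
This is the original image color-inverted (negative).

The light background has become dark and every shape's color is its complement — a photographic negative.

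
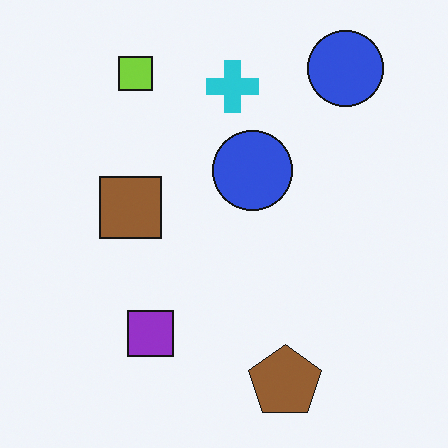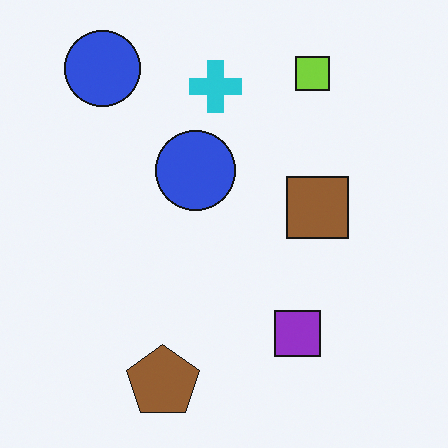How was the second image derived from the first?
The transformation is: flipped horizontally (left ↔ right).

The brown square is in the left of the first image and the right of the second — shapes on opposite sides of the vertical midline have swapped in a mirror flip.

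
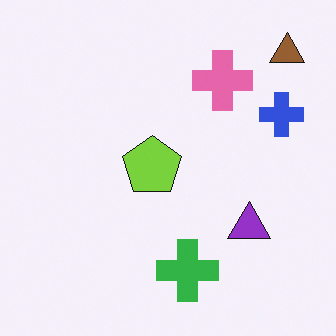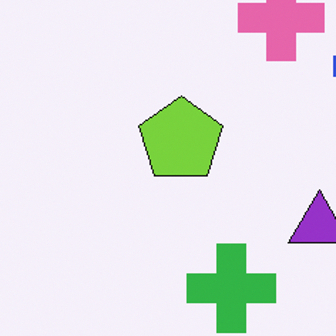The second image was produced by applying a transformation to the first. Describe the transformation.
Cropped to a modestly smaller region and rescaled.

The visible shapes are larger and the field of view is narrower; shapes near the original edges may be partly or wholly outside the frame — a crop-and-rescale.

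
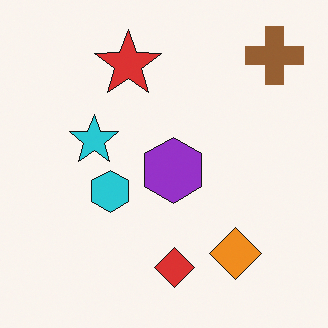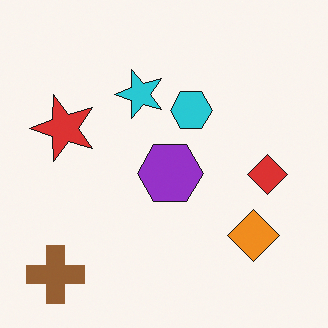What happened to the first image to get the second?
This is the original image transposed (reflected across the top-left ↔ bottom-right diagonal).

Shapes have swapped their row and column positions — what was in the top-right is now in the bottom-left — a diagonal reflection.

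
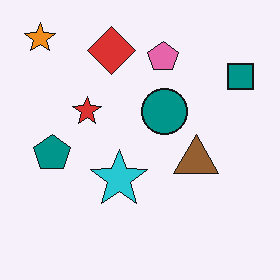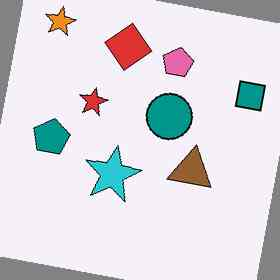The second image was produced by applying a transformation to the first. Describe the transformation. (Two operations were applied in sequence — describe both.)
This is the original image rotated clockwise by a slight angle, then JPEG-compressed with visible artifacts.

Every shape is tilted by the same angle and the image corners show triangular fill wedges — a whole-image rotation by a non-right angle. Blocky 8×8 compression artifacts appear around shape edges and the flat background shows ringing — characteristic JPEG degradation.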